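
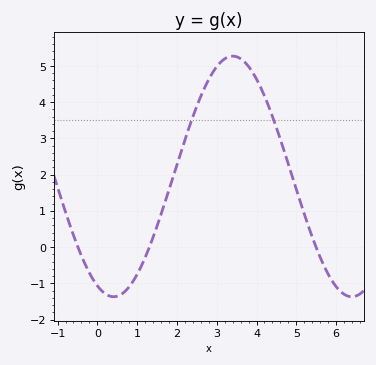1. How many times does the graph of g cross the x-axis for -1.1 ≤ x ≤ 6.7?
3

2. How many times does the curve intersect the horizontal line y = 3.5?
2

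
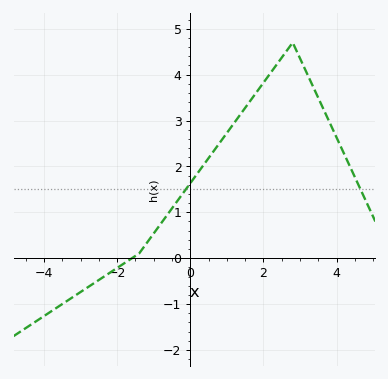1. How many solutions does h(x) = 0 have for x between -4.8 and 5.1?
1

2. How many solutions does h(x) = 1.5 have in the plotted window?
2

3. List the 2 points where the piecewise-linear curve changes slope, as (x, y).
(-1.4, 0.1); (2.8, 4.7)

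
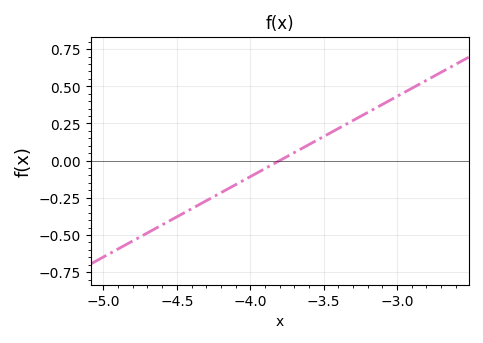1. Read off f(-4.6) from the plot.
-0.44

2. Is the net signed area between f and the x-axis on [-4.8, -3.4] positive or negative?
negative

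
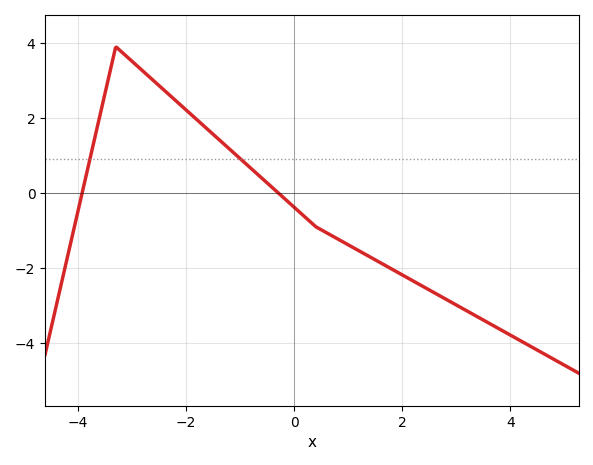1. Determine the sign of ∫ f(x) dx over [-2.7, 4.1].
negative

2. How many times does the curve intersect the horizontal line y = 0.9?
2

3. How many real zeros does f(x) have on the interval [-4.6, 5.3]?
2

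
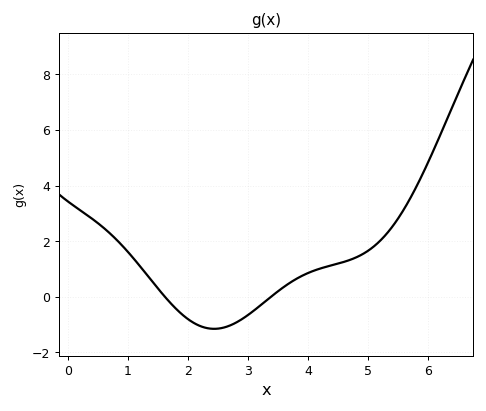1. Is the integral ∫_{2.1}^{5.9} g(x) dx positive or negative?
positive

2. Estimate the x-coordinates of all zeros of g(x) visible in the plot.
1.6, 3.4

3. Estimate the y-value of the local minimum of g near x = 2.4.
-1.2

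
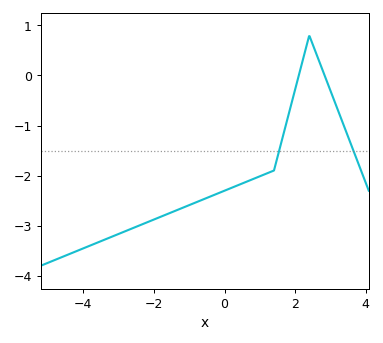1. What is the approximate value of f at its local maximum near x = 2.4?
0.795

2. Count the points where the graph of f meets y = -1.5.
2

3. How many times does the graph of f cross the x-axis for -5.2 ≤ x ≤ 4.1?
2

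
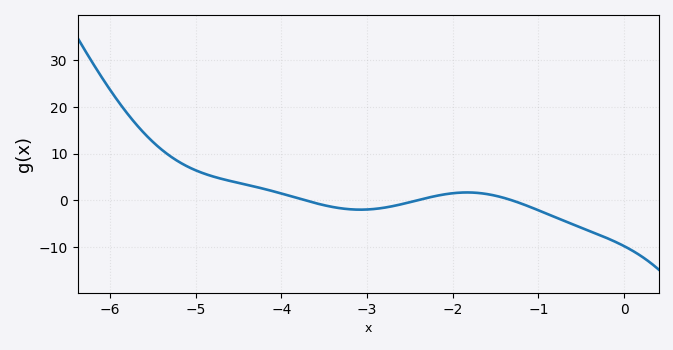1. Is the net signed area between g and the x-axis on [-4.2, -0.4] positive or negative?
negative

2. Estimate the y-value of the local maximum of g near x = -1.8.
2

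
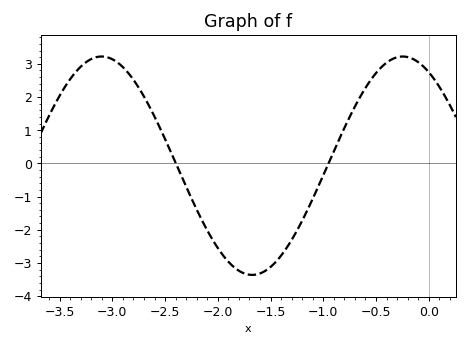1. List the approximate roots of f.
-2.4, -1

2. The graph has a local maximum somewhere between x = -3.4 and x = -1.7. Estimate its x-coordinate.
-3.1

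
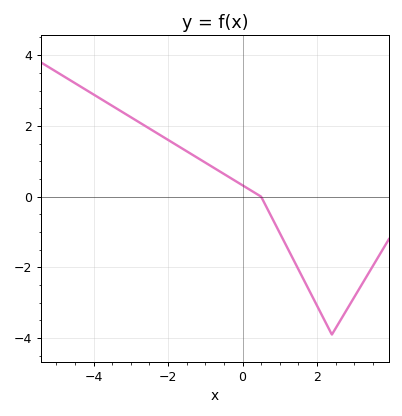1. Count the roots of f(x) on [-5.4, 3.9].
1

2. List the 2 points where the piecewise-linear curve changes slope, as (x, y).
(0.5, 0); (2.4, -3.9)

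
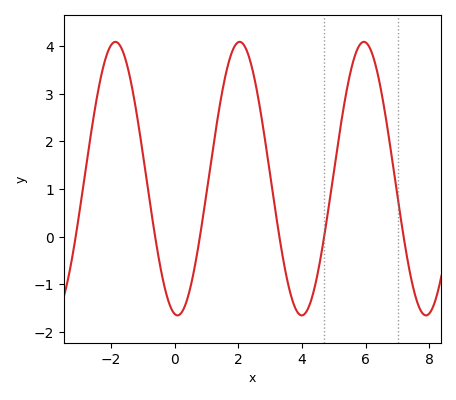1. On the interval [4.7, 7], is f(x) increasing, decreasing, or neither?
neither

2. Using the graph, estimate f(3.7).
-1.34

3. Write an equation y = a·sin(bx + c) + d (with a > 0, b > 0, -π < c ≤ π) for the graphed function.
y = 2.87sin(1.61x - 1.71) + 1.22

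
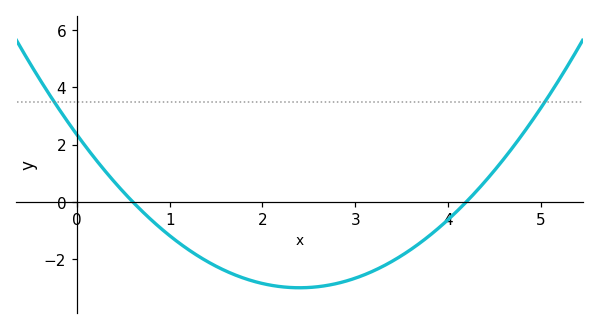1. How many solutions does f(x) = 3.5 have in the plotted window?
2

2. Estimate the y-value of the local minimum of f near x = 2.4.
-3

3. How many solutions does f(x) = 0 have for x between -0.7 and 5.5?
2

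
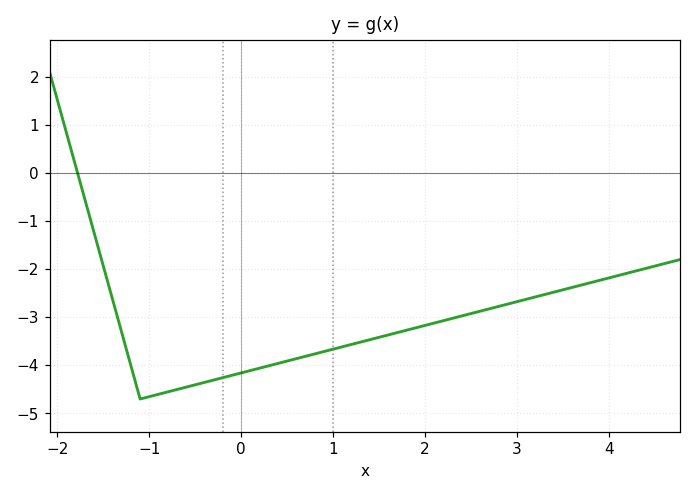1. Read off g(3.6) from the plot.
-2.4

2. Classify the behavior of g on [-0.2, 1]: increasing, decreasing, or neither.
increasing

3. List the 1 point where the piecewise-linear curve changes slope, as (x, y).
(-1.1, -4.7)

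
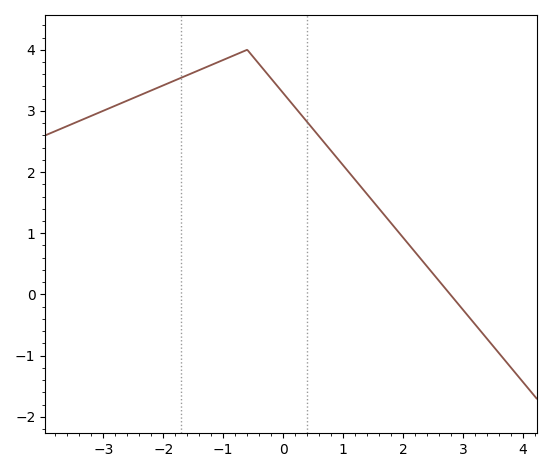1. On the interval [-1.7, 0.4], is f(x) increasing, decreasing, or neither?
neither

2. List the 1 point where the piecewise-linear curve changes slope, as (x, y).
(-0.6, 4)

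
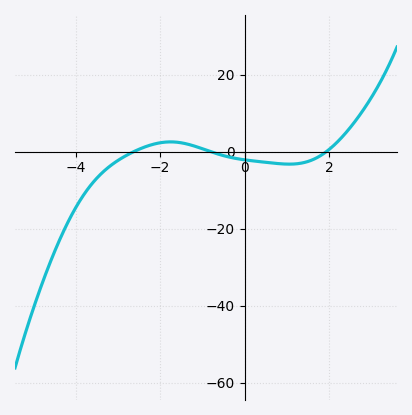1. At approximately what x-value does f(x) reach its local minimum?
1.06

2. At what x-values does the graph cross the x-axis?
-2.62, -0.801, 1.94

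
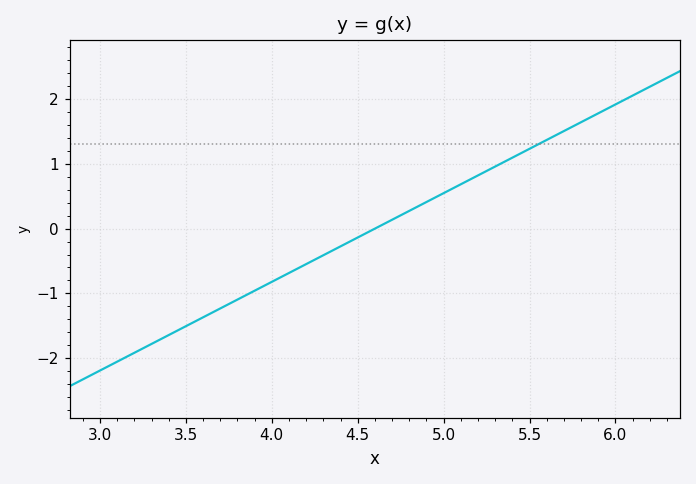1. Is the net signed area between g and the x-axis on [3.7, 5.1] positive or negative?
negative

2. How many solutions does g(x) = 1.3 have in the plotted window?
1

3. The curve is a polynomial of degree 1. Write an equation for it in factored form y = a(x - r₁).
y = 1.37(x - 4.6)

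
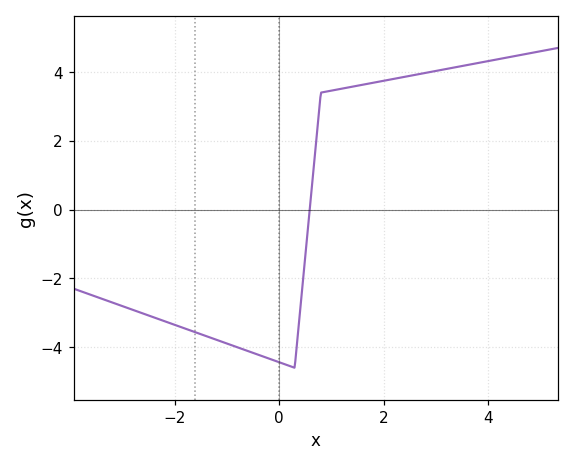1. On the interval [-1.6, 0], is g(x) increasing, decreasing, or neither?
decreasing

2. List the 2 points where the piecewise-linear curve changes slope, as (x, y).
(0.3, -4.6); (0.8, 3.4)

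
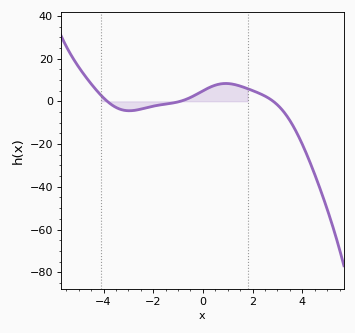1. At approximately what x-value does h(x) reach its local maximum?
0.923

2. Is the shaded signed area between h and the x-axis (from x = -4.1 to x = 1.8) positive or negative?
positive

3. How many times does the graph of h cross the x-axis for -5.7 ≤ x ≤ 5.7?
3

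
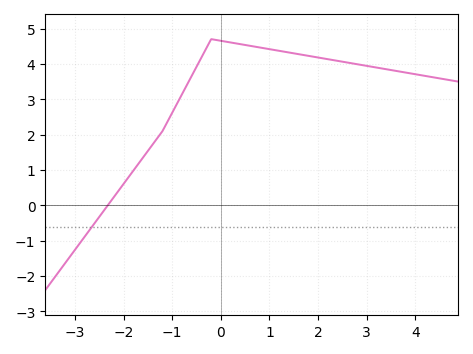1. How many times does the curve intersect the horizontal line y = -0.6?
1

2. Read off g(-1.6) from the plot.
1.4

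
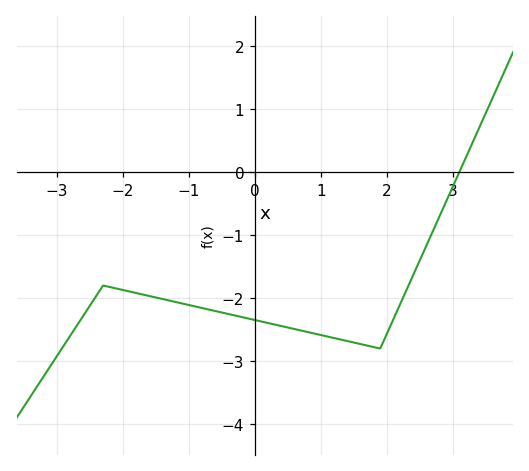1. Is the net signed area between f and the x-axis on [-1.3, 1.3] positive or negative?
negative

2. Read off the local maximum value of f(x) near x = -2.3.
-1.8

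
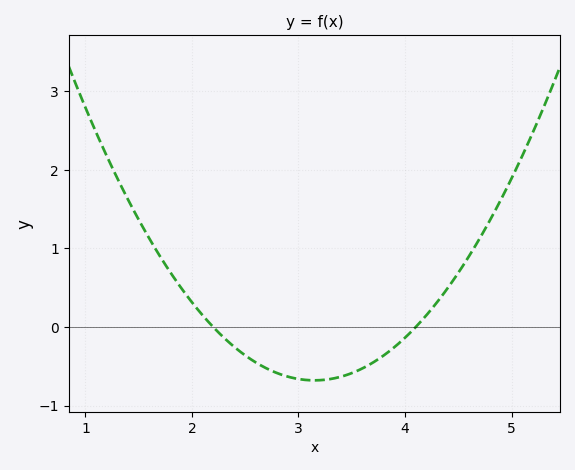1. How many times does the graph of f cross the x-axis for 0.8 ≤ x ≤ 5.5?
2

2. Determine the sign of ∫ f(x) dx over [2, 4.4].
negative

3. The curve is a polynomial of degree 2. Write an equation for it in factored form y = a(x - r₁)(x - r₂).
y = 0.75(x - 2.2)(x - 4.1)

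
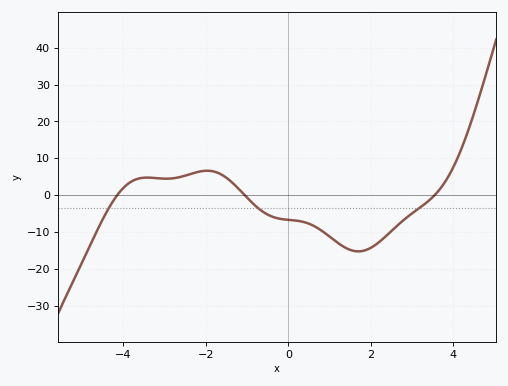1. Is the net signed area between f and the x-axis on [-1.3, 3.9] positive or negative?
negative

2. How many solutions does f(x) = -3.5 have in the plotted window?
3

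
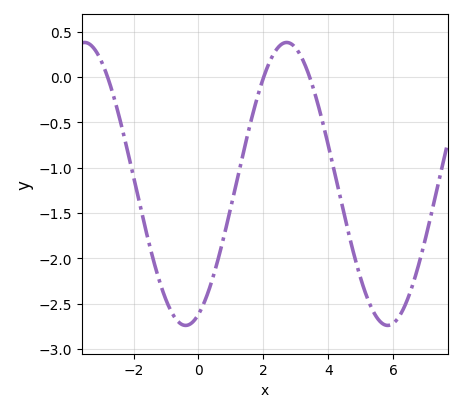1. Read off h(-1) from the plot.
-2.45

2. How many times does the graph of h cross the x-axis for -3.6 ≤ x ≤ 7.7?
3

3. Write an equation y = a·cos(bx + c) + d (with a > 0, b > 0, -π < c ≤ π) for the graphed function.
y = 1.56cos(1x - 2.7) - 1.18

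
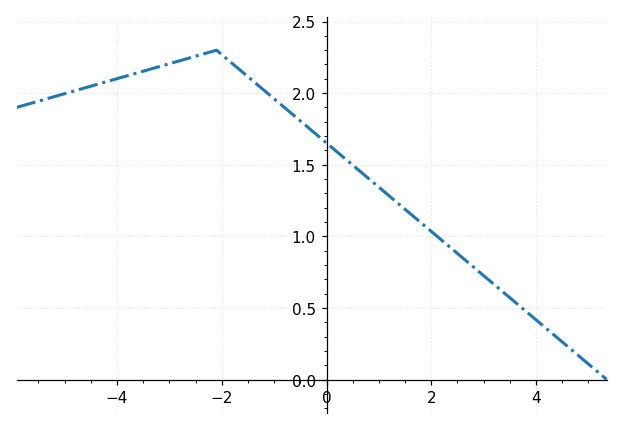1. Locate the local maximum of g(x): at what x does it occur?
-2.1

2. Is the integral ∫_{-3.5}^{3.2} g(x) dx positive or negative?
positive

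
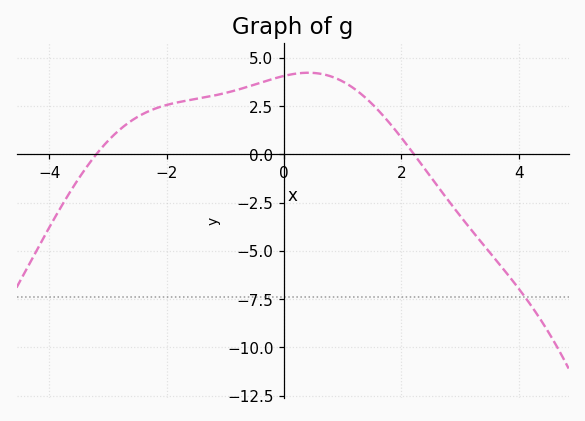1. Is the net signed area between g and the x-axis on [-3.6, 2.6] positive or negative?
positive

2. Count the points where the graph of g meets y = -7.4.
1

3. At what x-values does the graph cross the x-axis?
-3.2, 2.21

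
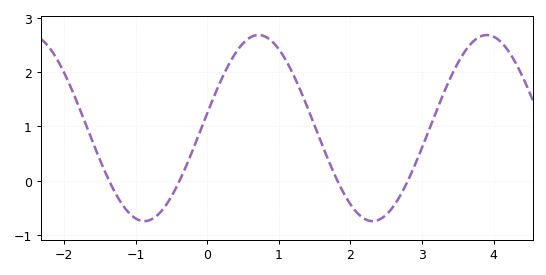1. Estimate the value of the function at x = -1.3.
-0.2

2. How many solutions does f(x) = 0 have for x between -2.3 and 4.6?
4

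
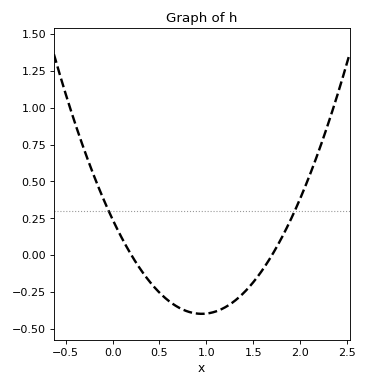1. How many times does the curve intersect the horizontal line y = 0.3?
2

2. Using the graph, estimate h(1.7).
0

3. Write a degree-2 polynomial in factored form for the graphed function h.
y = 0.71(x - 0.2)(x - 1.7)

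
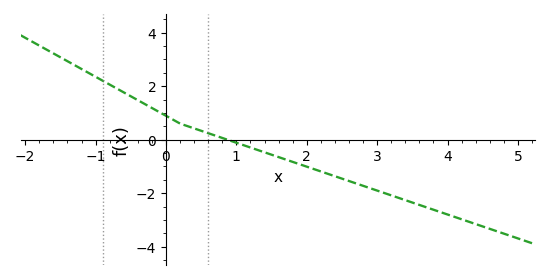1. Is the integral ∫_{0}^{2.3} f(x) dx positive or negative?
negative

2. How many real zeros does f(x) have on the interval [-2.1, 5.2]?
1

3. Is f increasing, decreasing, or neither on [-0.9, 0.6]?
decreasing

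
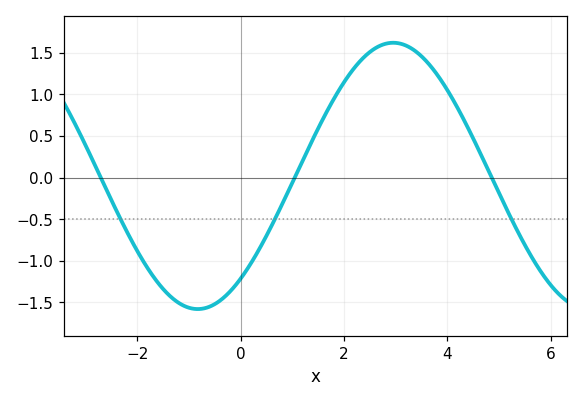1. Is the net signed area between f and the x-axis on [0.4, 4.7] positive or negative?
positive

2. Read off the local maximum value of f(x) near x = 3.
1.62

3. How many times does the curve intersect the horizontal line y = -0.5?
3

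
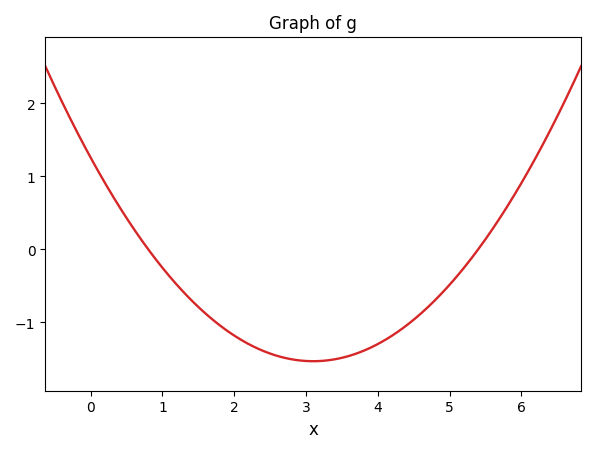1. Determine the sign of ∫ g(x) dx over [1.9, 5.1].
negative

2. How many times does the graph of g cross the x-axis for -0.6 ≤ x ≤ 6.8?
2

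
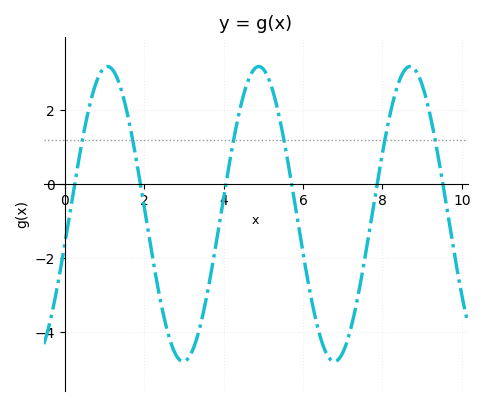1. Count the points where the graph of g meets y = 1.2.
6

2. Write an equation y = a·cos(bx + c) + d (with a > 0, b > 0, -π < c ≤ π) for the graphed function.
y = 3.99cos(1.65x - 1.78) - 0.81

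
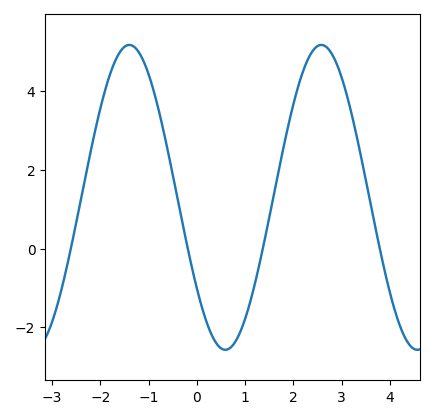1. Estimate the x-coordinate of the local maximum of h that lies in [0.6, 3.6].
2.58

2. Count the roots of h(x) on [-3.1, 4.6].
4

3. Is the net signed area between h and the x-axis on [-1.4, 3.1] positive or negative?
positive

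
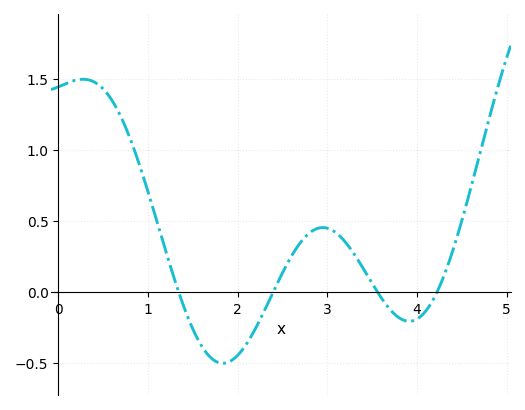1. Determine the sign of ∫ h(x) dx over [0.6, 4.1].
positive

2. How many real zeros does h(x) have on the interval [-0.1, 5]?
4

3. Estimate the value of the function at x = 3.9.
-0.2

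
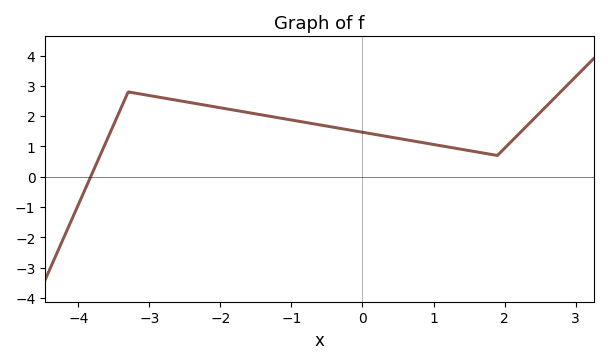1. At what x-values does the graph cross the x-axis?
-3.8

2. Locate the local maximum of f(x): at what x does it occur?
-3.2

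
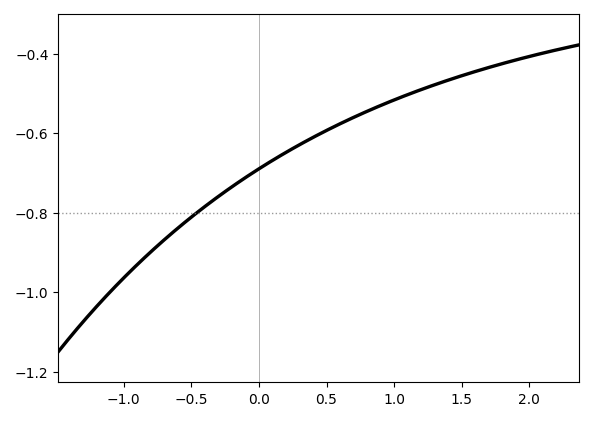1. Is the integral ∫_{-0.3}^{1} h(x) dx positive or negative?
negative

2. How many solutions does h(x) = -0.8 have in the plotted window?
1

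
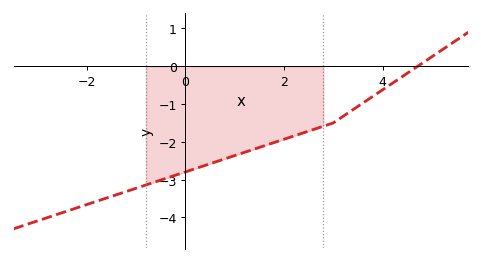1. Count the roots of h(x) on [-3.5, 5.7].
1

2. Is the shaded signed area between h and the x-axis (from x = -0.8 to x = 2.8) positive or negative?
negative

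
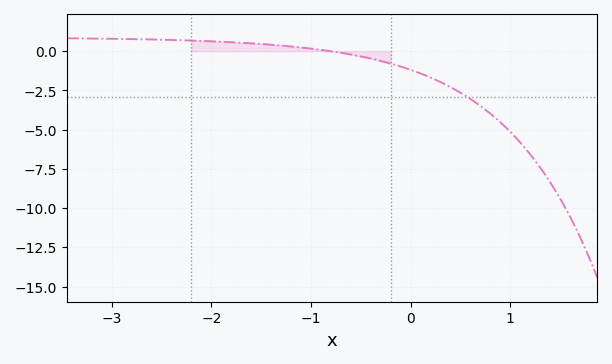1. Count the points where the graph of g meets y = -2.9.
1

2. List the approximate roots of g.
-0.8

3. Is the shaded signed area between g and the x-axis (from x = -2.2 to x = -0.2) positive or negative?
positive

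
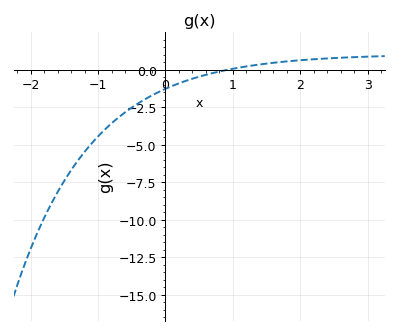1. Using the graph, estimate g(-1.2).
-5.47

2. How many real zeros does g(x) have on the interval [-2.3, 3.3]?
1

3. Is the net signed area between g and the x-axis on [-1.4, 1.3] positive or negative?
negative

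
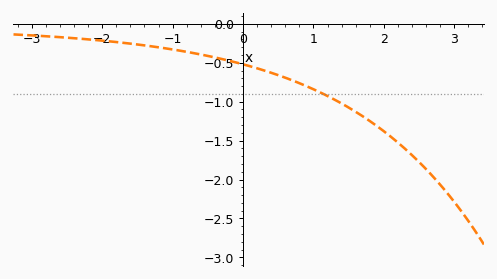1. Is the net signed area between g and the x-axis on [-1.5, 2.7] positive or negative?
negative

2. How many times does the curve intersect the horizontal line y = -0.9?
1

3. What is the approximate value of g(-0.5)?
-0.412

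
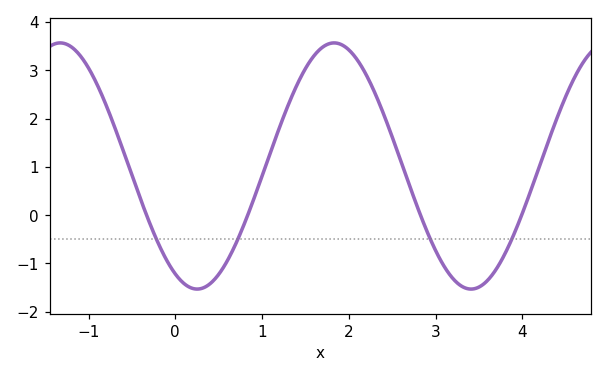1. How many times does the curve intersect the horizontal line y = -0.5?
4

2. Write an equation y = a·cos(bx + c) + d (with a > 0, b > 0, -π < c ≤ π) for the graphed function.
y = 2.55cos(2x + 2.6) + 1.02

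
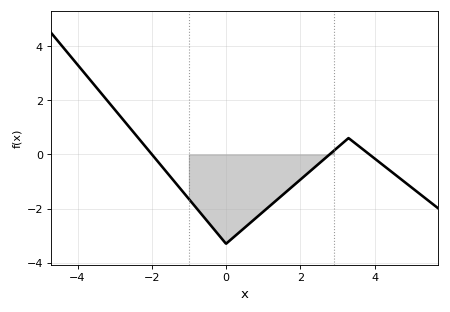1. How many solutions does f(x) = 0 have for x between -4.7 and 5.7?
3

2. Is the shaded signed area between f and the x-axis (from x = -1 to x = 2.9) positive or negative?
negative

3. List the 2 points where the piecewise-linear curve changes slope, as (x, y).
(0, -3.3); (3.3, 0.6)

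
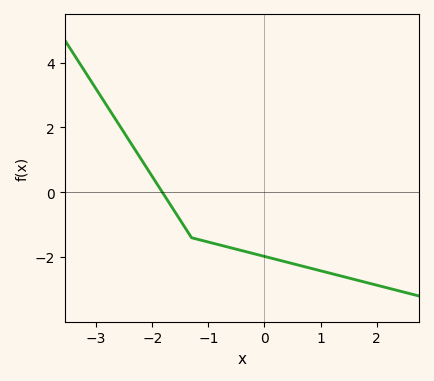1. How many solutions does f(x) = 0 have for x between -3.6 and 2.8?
1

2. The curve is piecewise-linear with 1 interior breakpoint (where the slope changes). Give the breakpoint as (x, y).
(-1.3, -1.4)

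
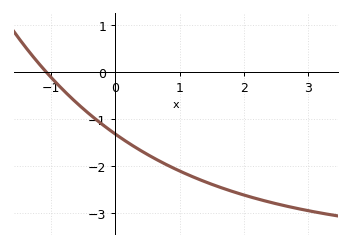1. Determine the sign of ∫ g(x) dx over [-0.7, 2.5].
negative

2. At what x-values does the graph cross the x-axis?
-1.1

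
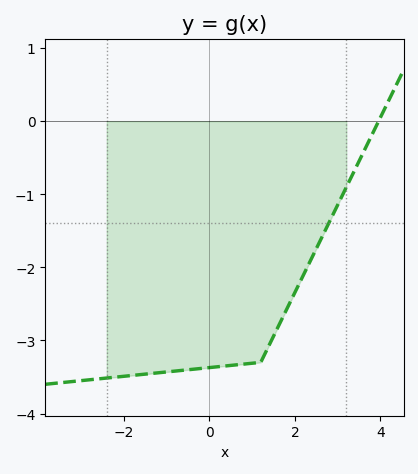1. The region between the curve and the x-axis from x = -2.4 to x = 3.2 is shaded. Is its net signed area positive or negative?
negative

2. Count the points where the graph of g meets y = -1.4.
1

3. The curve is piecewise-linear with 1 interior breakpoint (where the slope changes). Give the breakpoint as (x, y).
(1.2, -3.3)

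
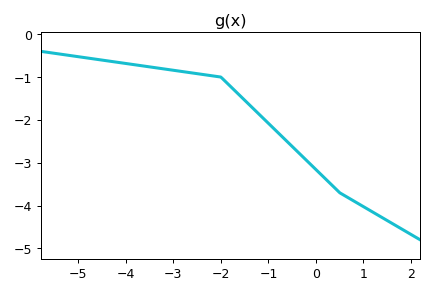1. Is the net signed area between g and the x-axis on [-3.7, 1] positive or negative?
negative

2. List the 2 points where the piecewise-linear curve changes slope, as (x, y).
(-2, -1); (0.5, -3.7)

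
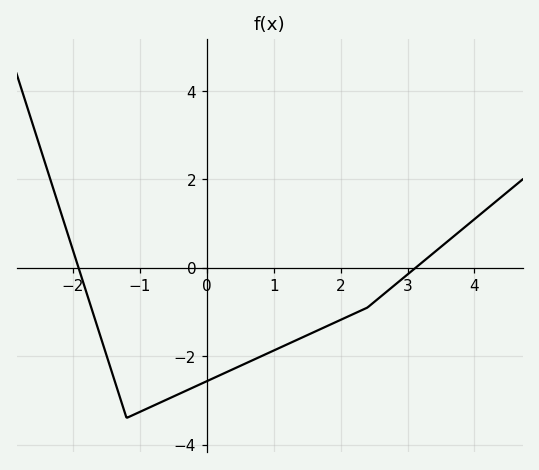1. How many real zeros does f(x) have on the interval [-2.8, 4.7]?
2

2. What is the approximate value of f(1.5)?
-1.6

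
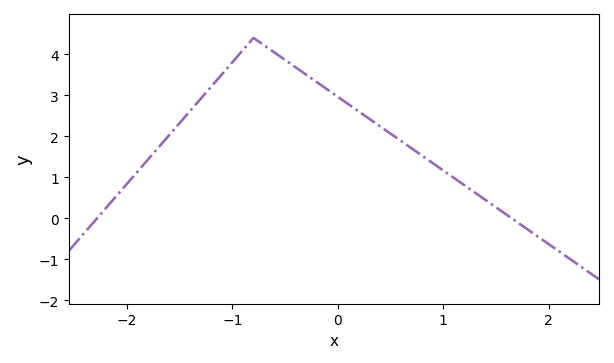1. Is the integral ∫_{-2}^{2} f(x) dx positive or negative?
positive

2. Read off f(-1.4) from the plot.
2.6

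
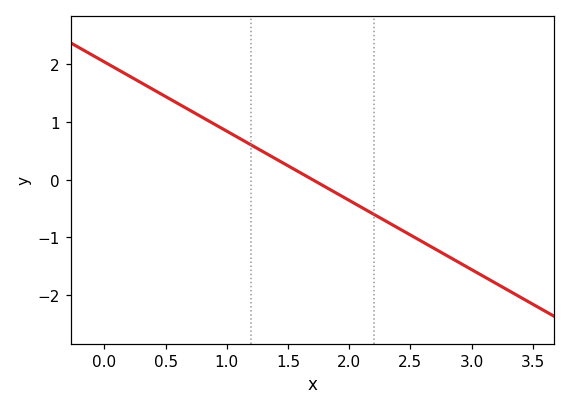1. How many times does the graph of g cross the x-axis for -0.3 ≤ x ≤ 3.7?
1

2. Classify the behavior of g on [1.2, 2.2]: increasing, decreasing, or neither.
decreasing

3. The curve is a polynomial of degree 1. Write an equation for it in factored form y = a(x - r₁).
y = -1.2(x - 1.7)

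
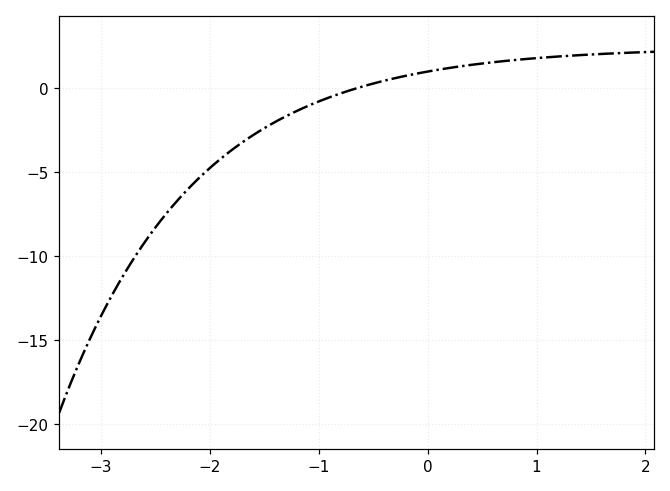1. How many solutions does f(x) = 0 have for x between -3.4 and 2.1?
1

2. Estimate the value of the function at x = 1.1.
2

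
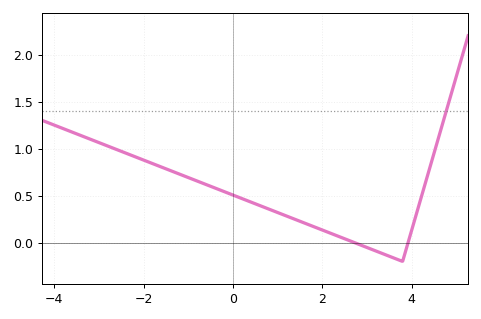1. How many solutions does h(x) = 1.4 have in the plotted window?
1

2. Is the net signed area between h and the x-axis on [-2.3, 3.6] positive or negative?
positive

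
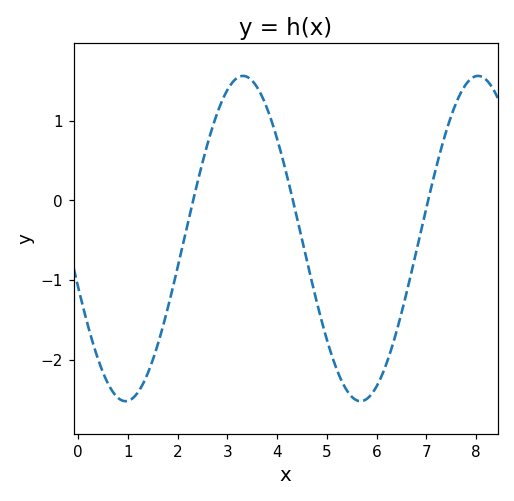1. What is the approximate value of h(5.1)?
-1.9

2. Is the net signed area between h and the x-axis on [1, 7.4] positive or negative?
negative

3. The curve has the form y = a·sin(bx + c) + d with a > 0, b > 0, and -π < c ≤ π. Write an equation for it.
y = 2.04sin(1.3x - 2.8) - 0.48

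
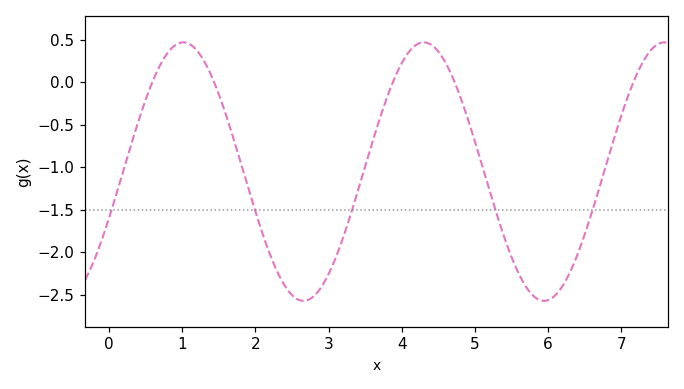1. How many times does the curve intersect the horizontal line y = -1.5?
5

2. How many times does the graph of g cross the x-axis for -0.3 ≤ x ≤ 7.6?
5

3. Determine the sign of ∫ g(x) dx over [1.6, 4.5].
negative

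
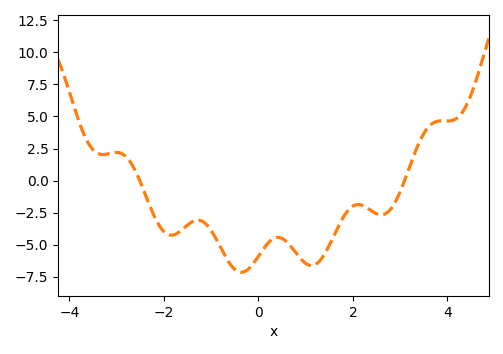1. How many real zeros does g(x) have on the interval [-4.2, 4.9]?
2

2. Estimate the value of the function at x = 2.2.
-2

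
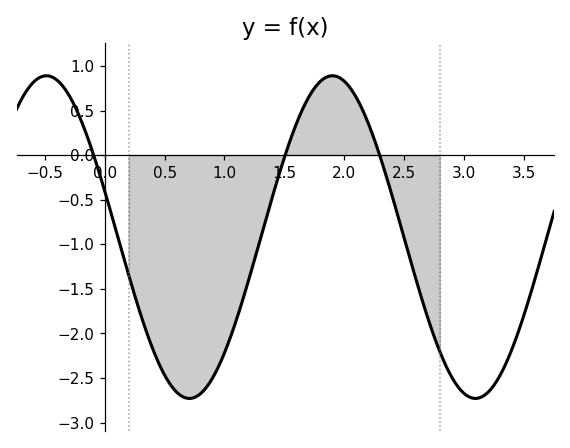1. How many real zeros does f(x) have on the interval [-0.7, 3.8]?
3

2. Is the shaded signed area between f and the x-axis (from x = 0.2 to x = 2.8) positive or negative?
negative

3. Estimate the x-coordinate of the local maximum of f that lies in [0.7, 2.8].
1.9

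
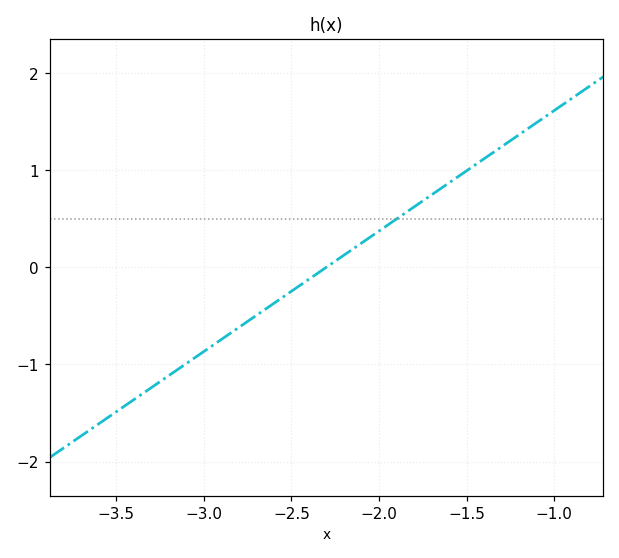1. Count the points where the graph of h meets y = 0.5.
1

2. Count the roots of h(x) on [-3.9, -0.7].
1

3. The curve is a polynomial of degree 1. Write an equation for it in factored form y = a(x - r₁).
y = 1.24(x + 2.3)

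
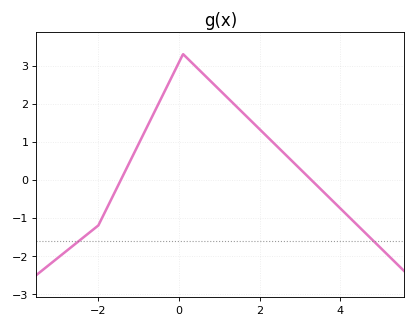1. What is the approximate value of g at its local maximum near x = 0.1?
3.3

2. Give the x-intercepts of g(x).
-1.4, 3.2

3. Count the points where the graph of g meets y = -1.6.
2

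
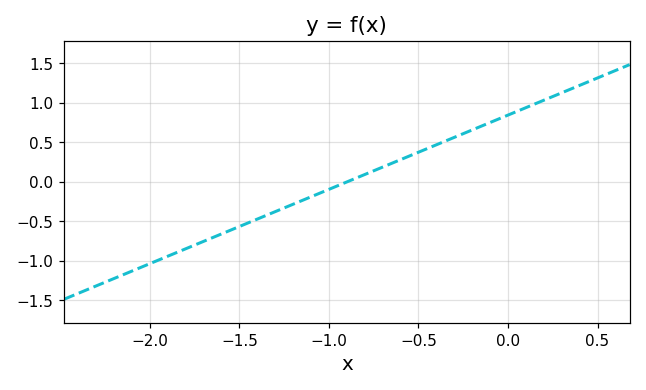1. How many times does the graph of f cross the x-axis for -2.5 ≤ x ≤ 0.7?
1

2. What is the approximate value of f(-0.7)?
0.188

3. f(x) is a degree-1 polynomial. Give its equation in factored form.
y = 0.94(x + 0.9)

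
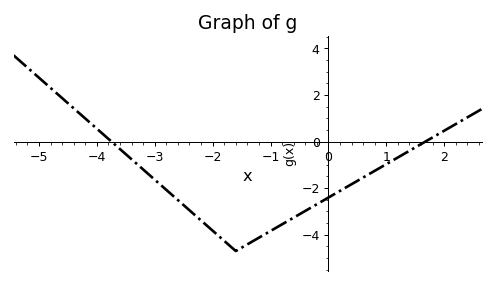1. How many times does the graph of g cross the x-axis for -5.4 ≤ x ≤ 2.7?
2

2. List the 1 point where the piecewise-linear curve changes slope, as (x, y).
(-1.6, -4.7)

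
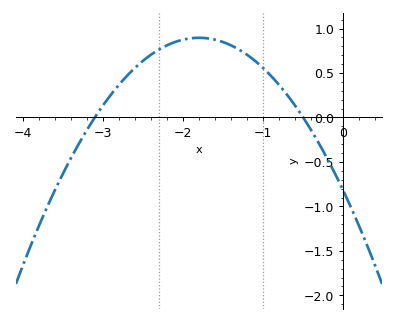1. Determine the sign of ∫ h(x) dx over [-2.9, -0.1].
positive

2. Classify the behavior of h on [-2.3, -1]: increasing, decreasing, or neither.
neither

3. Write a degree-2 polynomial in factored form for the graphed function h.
y = -0.53(x + 3.1)(x + 0.5)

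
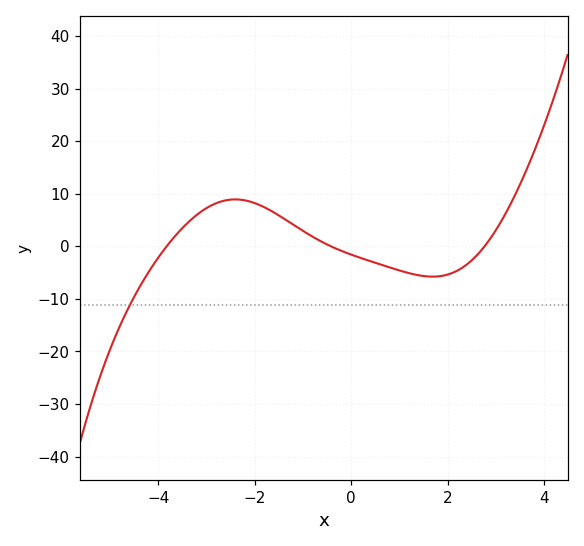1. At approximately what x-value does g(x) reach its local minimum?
1.69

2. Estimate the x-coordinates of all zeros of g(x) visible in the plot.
-3.83, -0.42, 2.77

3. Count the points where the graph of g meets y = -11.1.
1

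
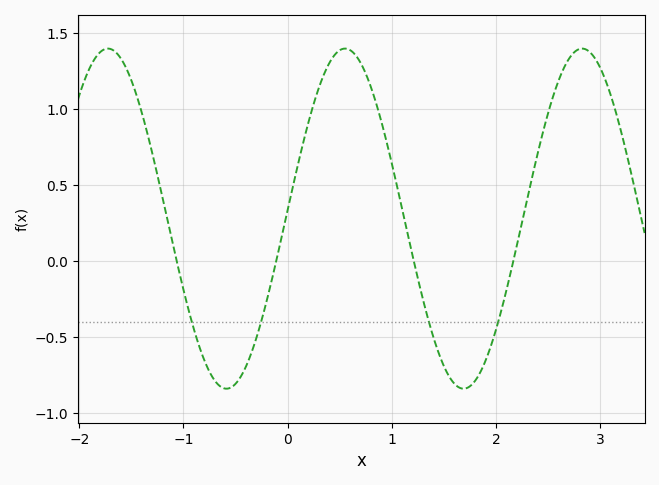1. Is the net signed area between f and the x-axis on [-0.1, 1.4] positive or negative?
positive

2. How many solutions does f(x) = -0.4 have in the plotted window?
4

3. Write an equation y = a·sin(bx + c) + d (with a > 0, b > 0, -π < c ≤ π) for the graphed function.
y = 1.12sin(2.76x + 0.05) + 0.28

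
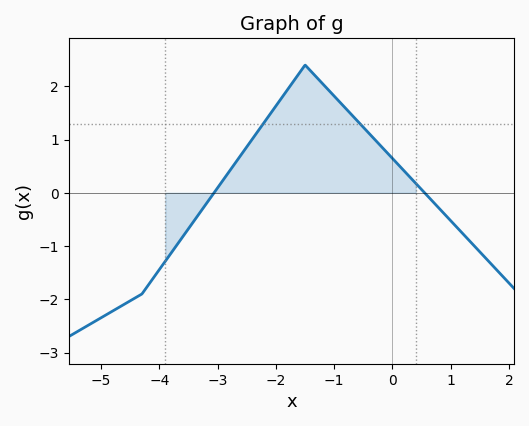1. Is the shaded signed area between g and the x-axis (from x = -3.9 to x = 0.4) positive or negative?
positive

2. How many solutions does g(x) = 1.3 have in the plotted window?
2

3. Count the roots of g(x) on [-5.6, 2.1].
2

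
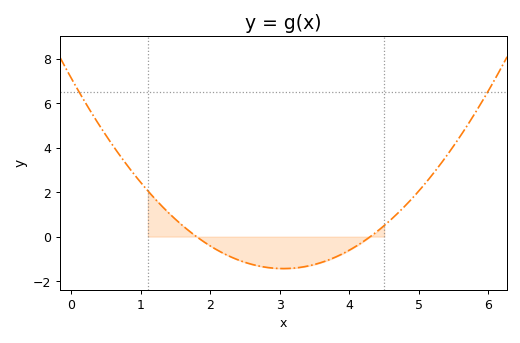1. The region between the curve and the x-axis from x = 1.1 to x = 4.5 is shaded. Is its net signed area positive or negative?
negative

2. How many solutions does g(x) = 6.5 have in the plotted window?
2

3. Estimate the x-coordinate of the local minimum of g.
3.05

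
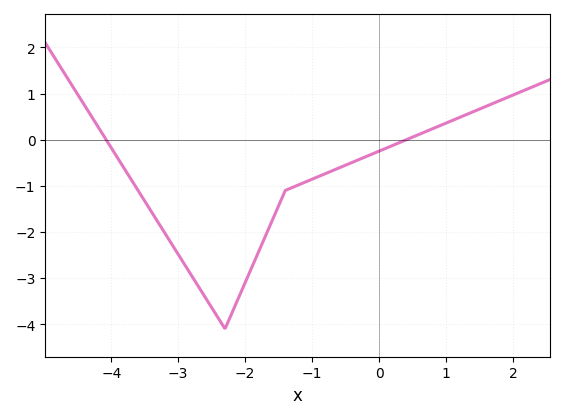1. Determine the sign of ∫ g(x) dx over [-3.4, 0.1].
negative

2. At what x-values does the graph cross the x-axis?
-4.08, 0.41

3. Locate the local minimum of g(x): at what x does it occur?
-2.3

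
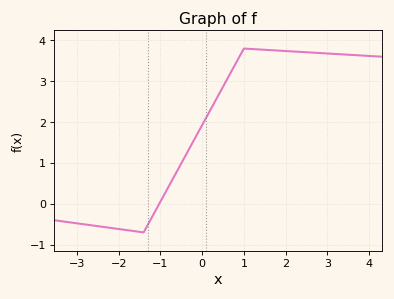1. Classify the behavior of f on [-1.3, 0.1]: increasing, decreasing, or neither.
increasing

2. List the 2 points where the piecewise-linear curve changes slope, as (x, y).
(-1.4, -0.7); (1, 3.8)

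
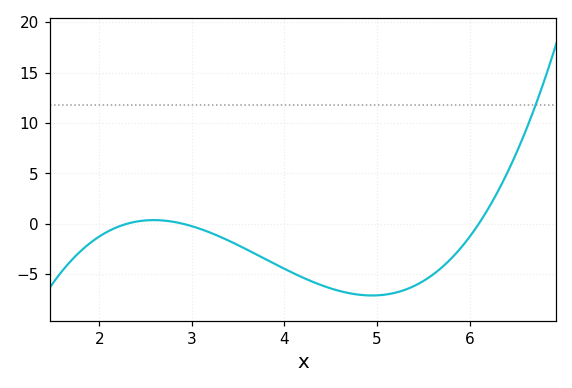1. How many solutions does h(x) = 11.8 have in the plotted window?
1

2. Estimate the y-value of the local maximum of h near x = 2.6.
0.5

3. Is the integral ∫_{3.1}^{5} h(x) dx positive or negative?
negative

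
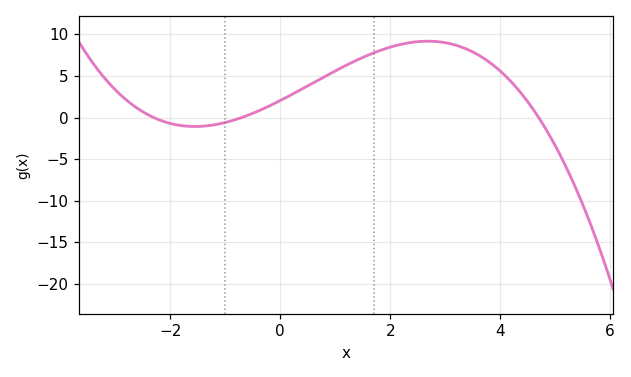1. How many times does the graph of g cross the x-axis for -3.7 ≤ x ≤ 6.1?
3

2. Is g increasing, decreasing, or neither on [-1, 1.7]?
increasing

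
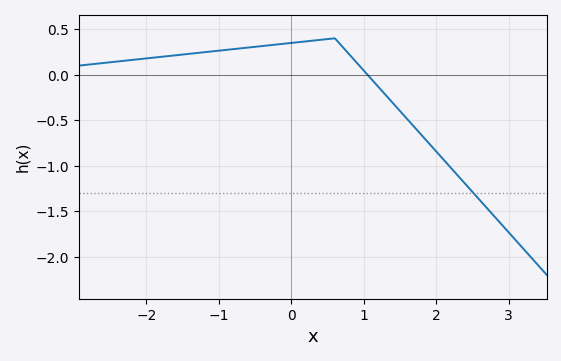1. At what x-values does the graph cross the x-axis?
1.05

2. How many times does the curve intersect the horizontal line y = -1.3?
1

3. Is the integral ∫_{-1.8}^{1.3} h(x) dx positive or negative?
positive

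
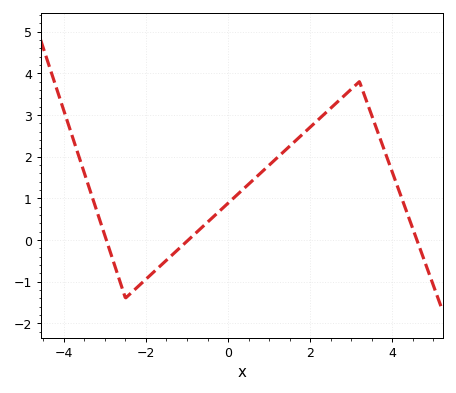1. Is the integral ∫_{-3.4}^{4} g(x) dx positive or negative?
positive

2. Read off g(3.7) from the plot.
2.4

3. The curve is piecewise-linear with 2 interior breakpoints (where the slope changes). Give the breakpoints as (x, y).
(-2.5, -1.4); (3.2, 3.8)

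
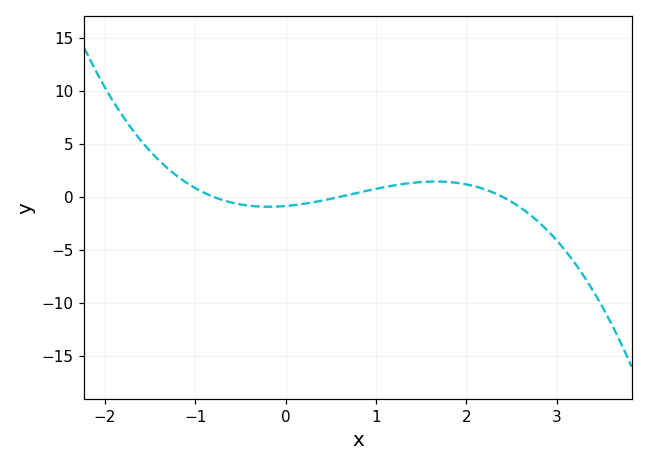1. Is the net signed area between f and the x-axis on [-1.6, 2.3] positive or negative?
positive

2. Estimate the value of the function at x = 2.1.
0.979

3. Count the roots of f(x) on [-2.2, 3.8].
3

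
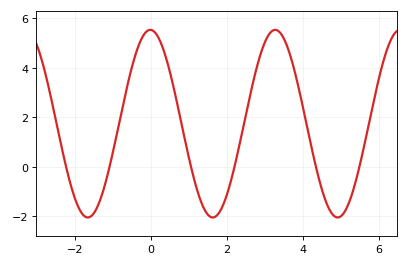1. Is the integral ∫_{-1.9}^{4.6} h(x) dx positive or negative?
positive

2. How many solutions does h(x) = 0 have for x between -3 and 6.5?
6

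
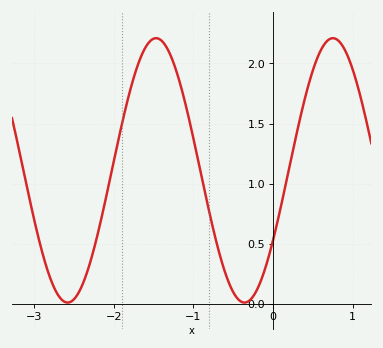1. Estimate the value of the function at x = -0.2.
0.1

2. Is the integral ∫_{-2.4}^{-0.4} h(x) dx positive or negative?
positive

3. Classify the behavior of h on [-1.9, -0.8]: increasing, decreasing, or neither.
neither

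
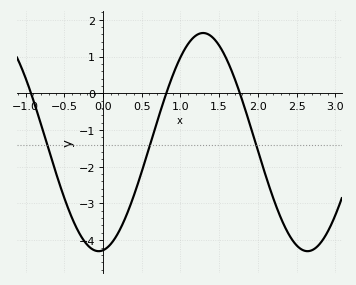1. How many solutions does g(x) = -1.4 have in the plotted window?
3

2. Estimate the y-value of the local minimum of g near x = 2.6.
-4.3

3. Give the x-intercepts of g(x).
-0.9, 0.8, 1.8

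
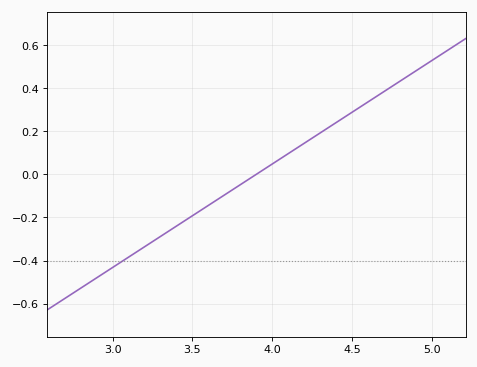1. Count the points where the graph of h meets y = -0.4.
1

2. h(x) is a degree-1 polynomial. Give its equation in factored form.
y = 0.48(x - 3.9)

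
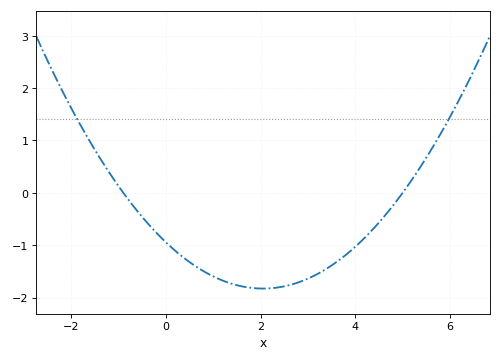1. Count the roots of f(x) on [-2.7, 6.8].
2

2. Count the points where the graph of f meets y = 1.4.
2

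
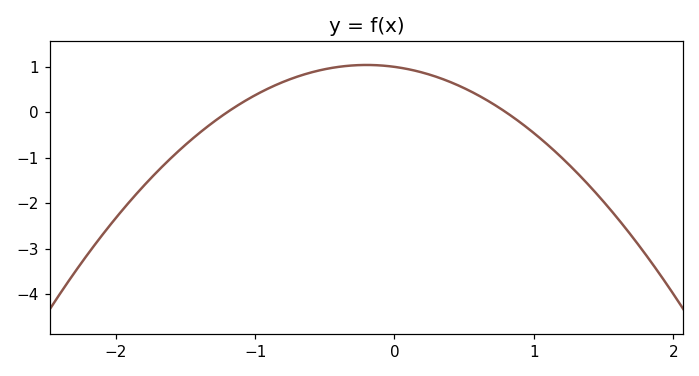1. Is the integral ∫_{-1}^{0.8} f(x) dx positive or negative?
positive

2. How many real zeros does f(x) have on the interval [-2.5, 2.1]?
2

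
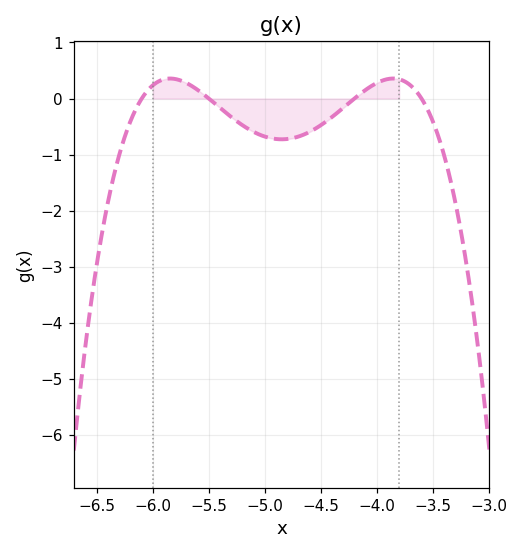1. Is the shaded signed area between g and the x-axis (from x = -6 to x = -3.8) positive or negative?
negative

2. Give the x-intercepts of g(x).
-6.1, -5.5, -4.2, -3.6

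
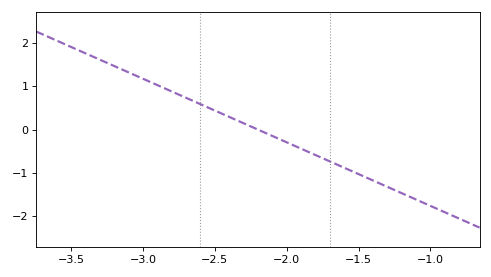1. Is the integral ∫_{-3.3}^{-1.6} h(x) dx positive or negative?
positive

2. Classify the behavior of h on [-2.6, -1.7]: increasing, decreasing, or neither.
decreasing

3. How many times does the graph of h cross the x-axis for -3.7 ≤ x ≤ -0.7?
1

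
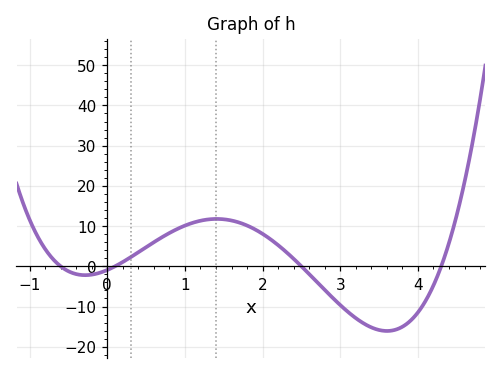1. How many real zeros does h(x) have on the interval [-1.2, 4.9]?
4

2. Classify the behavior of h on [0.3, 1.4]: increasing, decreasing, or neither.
increasing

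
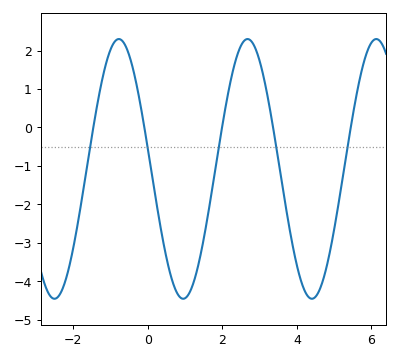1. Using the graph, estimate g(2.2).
1.1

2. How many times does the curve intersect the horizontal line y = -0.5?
5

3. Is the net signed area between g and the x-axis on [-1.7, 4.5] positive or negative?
negative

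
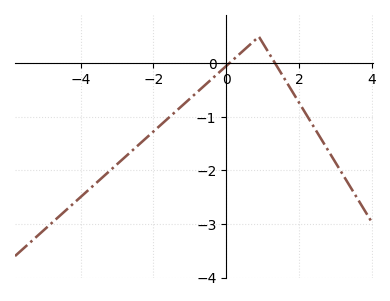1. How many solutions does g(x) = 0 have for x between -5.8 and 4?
2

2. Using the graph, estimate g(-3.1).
-1.94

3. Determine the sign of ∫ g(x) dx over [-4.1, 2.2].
negative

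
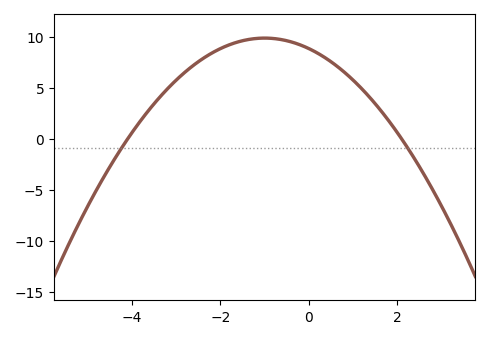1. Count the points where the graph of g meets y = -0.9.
2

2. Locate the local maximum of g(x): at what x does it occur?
-1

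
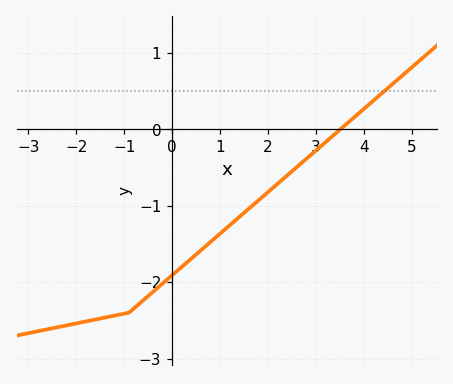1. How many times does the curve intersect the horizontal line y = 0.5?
1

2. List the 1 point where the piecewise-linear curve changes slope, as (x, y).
(-0.9, -2.4)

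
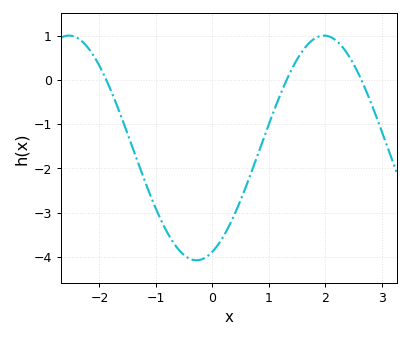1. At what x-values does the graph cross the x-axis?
-1.9, 1.3, 2.6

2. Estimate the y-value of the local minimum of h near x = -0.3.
-4.1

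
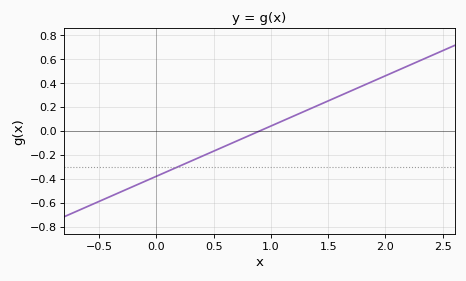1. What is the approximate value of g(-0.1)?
-0.42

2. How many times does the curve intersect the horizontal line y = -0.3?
1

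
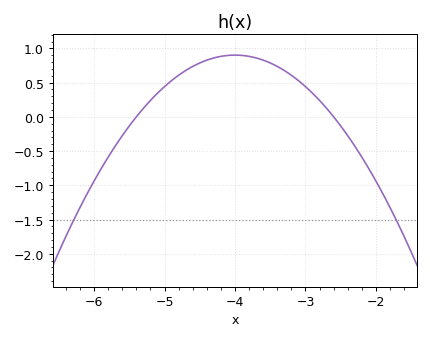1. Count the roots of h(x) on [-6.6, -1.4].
2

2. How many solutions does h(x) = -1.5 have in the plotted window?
2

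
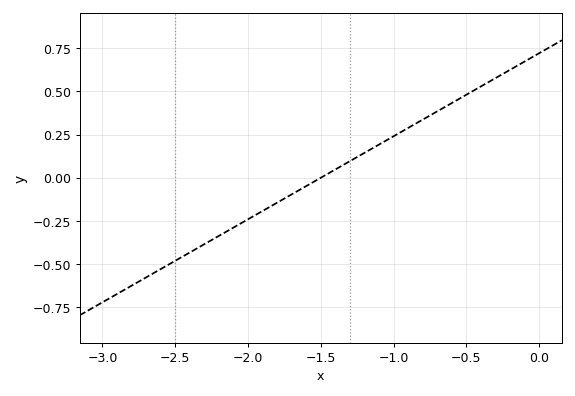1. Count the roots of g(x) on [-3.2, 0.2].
1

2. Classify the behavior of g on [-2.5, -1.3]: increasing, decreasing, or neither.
increasing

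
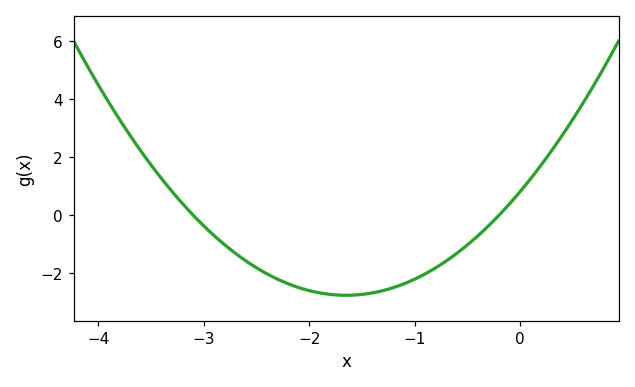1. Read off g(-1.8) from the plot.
-2.8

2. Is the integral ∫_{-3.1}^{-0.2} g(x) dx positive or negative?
negative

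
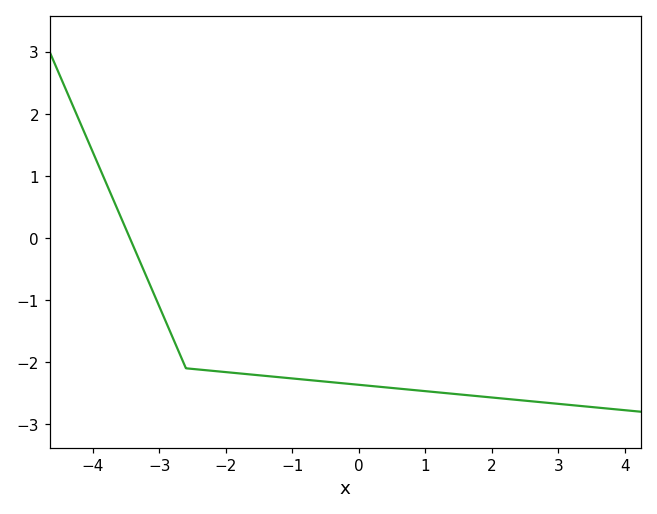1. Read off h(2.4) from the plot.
-2.61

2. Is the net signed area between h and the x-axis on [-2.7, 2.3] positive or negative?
negative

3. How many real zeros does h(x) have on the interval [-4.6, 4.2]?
1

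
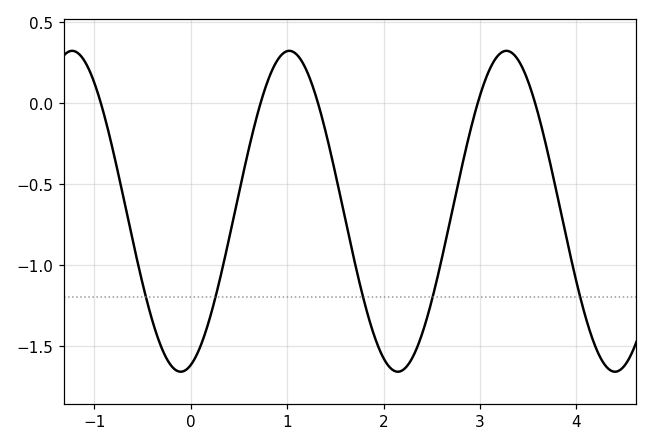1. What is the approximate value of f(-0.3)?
-1.52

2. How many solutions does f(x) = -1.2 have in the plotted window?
5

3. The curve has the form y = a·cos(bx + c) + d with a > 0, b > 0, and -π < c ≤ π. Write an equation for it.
y = 0.99cos(2.79x - 2.85) - 0.67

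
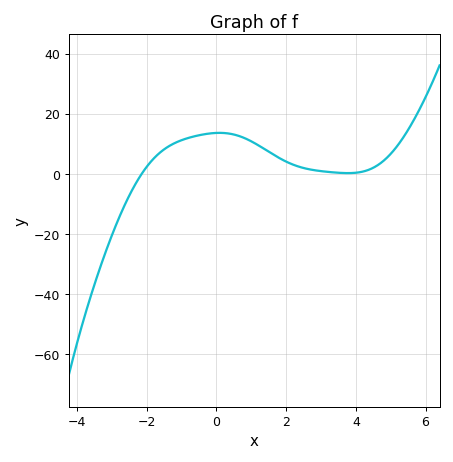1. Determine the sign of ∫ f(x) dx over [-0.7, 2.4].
positive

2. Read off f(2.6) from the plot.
2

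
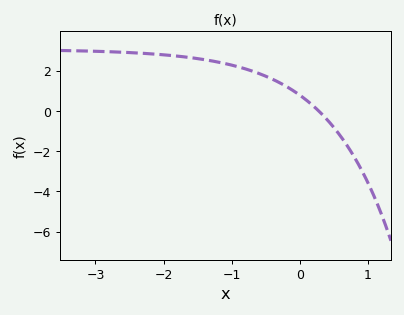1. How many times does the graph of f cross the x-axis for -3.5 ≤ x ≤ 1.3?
1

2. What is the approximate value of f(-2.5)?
3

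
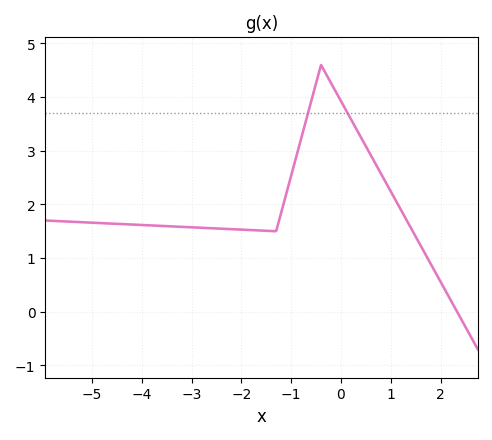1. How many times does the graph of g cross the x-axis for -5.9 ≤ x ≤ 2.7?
1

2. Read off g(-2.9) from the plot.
1.6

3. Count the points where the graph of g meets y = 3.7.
2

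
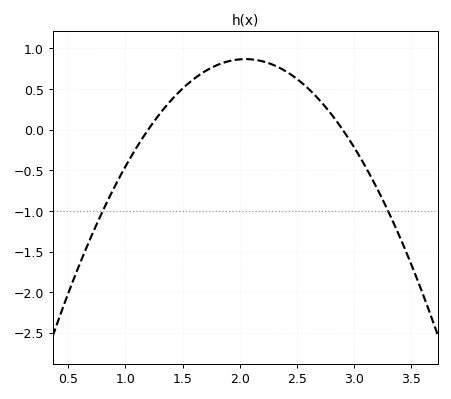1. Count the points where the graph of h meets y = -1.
2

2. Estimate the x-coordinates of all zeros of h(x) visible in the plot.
1.2, 2.9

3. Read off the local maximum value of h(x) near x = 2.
0.867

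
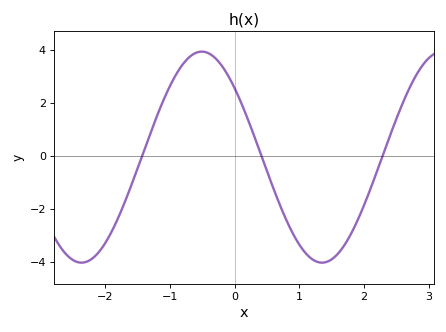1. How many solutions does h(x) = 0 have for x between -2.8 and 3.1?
3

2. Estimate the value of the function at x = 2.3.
0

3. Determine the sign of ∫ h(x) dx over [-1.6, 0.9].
positive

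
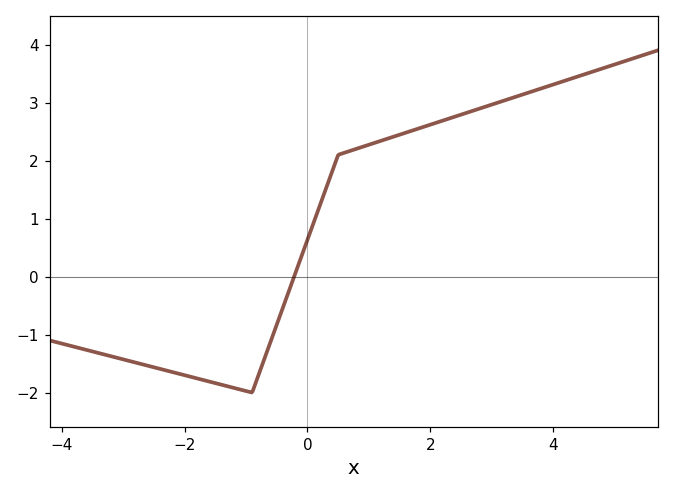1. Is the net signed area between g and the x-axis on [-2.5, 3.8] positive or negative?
positive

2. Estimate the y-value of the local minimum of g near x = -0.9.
-2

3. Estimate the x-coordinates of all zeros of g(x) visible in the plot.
-0.217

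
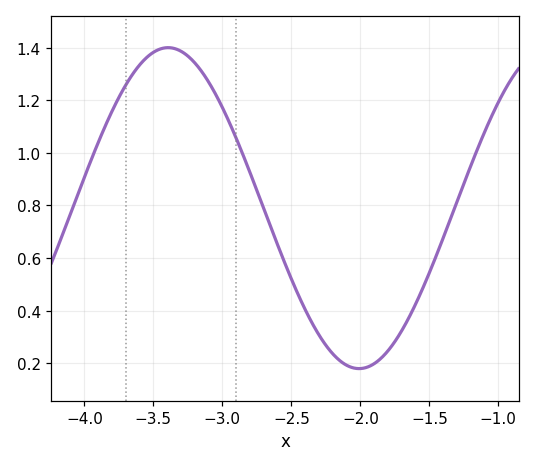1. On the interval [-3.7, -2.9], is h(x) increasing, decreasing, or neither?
neither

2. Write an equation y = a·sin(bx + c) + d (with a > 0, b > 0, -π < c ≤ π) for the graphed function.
y = 0.61sin(2.3x + 3) + 0.79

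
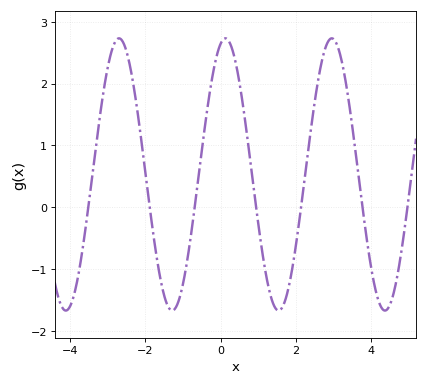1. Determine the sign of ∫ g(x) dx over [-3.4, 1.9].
positive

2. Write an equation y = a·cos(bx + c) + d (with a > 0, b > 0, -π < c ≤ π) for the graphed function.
y = 2.2cos(2.2x - 0.28) + 0.53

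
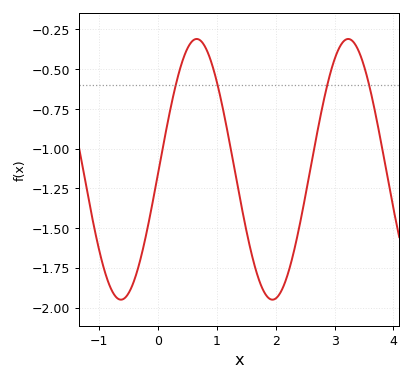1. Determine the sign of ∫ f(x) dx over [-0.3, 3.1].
negative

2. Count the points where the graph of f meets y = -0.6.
4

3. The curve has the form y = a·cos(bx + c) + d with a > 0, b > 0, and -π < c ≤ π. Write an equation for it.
y = 0.82cos(2.4x - 1.6) - 1.13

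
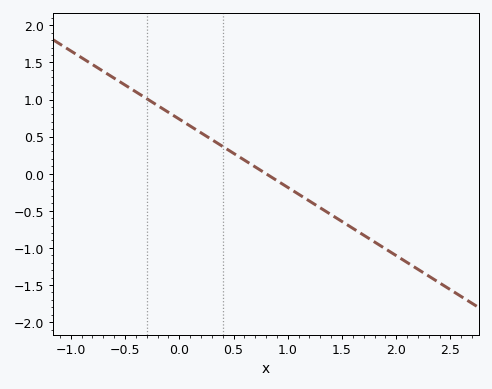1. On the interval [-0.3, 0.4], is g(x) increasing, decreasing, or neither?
decreasing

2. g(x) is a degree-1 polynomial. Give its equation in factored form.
y = -0.92(x - 0.8)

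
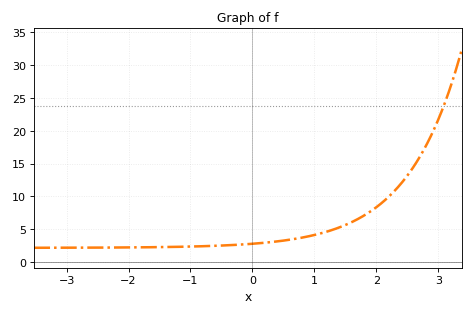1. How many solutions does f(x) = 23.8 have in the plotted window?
1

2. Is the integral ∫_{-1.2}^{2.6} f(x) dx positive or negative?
positive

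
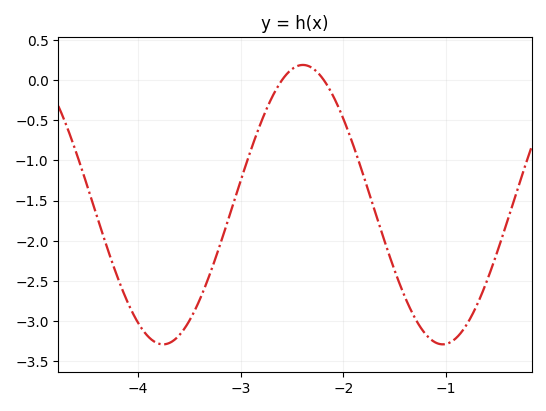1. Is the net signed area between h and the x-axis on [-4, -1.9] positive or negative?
negative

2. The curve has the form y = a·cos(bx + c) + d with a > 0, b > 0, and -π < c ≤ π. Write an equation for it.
y = 1.74cos(2.31x - 0.752) - 1.55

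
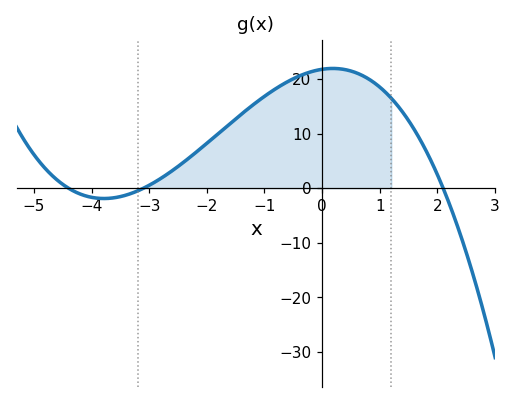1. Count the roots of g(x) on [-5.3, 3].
3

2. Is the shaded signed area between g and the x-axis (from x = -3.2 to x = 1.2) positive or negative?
positive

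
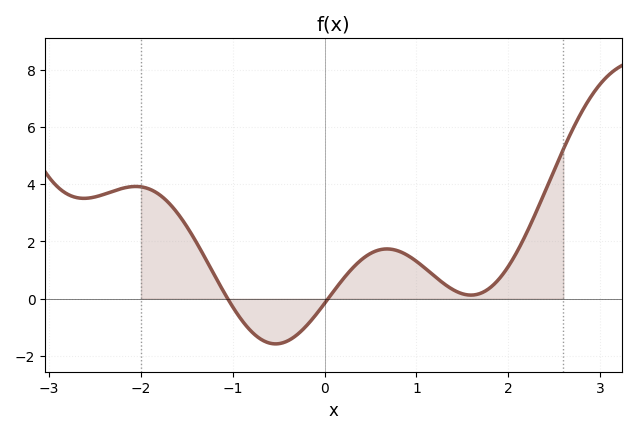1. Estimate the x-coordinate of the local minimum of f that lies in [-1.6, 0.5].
-0.534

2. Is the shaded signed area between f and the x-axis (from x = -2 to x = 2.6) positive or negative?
positive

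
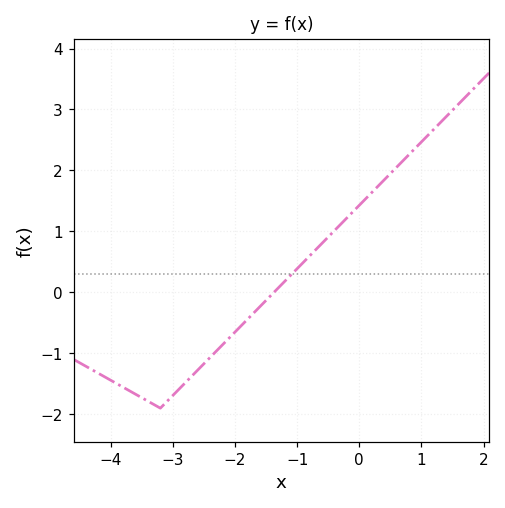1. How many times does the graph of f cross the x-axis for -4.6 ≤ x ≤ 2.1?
1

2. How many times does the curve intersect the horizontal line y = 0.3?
1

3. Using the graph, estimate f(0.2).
1.6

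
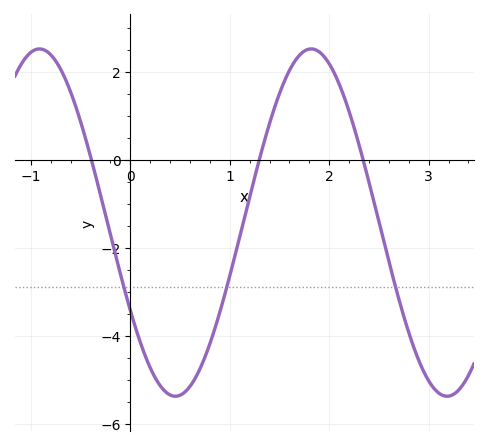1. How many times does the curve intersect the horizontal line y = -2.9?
3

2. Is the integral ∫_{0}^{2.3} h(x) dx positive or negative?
negative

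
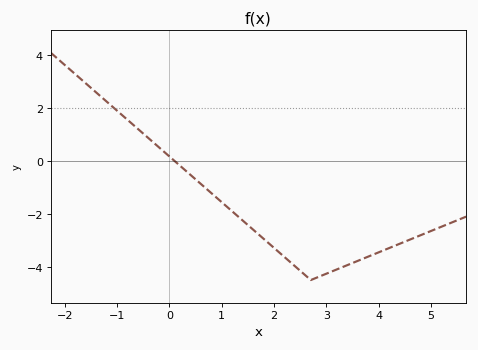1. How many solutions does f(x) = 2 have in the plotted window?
1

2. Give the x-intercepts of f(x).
0.099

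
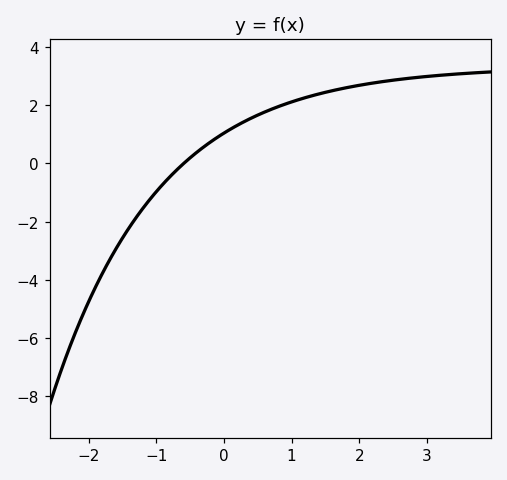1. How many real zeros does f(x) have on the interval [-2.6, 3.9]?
1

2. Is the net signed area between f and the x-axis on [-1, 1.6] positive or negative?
positive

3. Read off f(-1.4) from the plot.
-2.2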